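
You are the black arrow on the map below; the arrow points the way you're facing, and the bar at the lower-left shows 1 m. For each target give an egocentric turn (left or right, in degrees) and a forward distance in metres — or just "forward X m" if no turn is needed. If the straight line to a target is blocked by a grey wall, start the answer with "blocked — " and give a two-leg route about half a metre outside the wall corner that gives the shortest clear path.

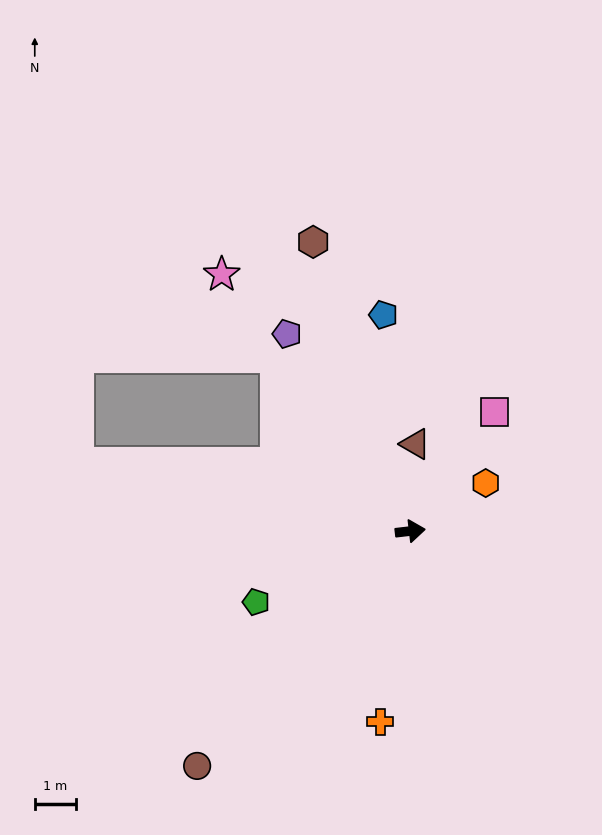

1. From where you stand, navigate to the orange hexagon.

turn left 26°, forward 2.2 m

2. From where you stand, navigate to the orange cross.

turn right 106°, forward 4.7 m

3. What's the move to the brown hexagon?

turn left 102°, forward 7.4 m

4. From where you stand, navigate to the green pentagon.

turn right 162°, forward 4.1 m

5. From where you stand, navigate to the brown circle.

turn right 139°, forward 7.7 m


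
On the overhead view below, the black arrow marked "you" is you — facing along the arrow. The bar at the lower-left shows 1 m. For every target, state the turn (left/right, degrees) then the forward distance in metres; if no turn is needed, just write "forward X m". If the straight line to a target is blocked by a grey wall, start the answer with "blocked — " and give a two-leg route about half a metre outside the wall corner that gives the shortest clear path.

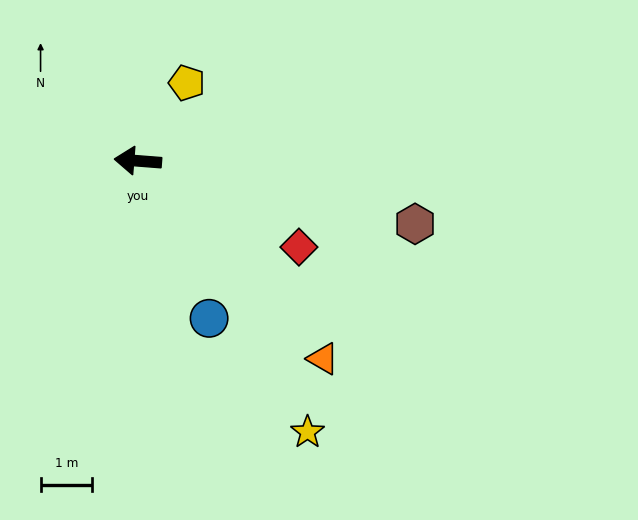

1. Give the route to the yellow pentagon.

turn right 118°, forward 1.8 m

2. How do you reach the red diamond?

turn left 156°, forward 3.5 m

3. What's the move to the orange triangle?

turn left 138°, forward 5.3 m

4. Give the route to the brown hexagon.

turn left 172°, forward 5.5 m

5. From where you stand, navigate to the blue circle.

turn left 119°, forward 3.4 m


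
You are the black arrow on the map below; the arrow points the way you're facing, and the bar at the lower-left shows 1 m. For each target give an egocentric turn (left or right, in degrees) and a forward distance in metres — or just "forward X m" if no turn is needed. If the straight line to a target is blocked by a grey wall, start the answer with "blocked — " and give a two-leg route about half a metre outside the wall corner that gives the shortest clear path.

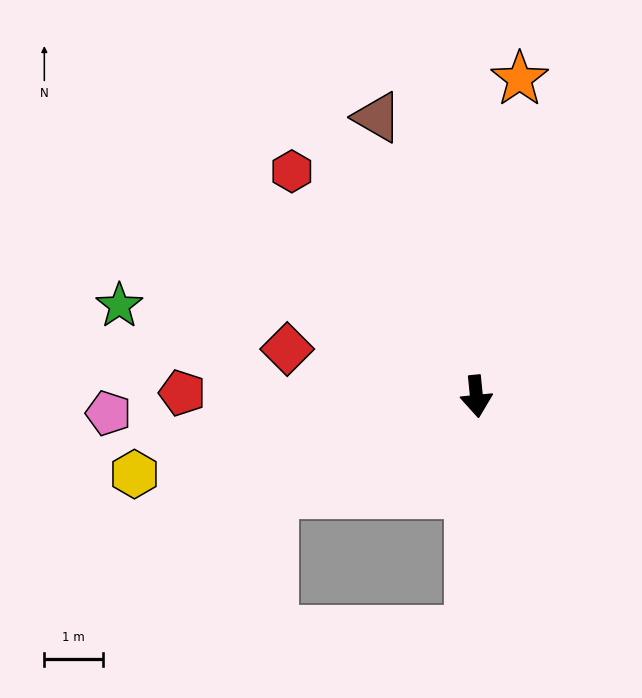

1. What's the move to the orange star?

turn left 167°, forward 5.5 m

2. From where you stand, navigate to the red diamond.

turn right 110°, forward 3.4 m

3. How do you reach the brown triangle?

turn right 166°, forward 5.1 m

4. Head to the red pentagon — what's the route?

turn right 96°, forward 5.1 m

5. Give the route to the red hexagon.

turn right 146°, forward 5.0 m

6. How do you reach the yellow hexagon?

turn right 83°, forward 6.0 m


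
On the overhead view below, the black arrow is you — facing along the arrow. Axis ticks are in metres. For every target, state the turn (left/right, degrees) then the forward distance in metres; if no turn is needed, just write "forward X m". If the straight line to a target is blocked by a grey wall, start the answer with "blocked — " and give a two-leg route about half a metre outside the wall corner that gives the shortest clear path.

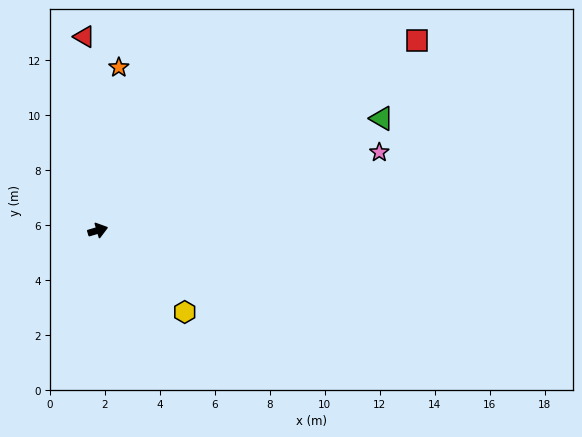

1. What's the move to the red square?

turn left 14°, forward 13.5 m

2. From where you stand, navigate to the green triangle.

turn left 5°, forward 11.1 m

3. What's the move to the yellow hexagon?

turn right 60°, forward 4.3 m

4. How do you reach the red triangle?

turn left 77°, forward 7.1 m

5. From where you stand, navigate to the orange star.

turn left 66°, forward 6.0 m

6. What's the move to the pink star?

forward 10.6 m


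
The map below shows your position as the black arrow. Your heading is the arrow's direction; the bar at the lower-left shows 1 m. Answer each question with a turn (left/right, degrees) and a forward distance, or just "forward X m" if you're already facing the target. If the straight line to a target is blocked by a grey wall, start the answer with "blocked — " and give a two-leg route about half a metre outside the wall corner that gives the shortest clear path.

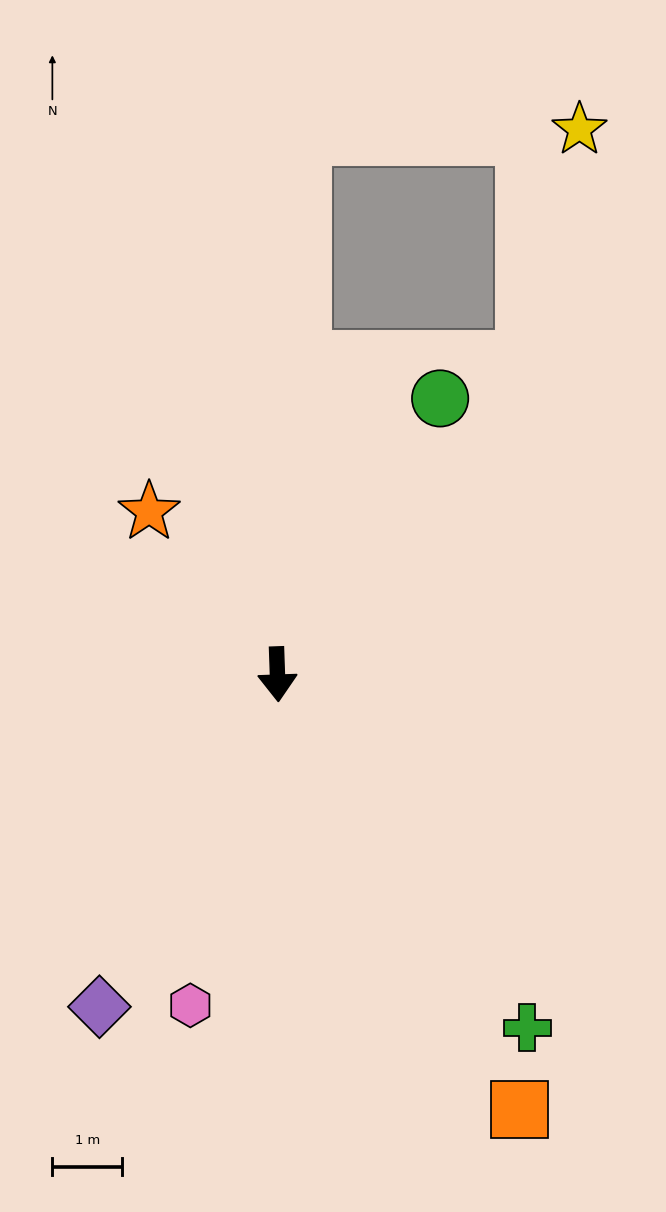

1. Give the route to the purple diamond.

turn right 30°, forward 5.4 m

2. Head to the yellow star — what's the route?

blocked — turn left 140°, forward 5.7 m, then turn left 25°, forward 3.4 m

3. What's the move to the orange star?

turn right 144°, forward 3.0 m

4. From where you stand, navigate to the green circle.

turn left 147°, forward 4.6 m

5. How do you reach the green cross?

turn left 33°, forward 6.2 m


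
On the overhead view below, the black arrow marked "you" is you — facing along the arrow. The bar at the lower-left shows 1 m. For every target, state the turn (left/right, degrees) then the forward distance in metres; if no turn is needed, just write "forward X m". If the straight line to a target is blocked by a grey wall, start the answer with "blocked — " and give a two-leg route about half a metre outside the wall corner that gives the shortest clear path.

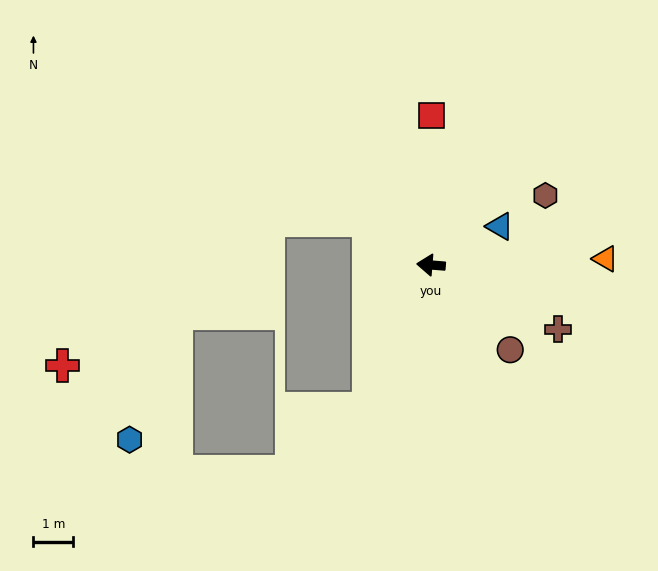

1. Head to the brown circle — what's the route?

turn left 138°, forward 2.9 m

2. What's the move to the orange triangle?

turn right 173°, forward 4.4 m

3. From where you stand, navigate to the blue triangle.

turn right 146°, forward 2.0 m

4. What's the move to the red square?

turn right 86°, forward 3.8 m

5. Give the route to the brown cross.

turn left 158°, forward 3.6 m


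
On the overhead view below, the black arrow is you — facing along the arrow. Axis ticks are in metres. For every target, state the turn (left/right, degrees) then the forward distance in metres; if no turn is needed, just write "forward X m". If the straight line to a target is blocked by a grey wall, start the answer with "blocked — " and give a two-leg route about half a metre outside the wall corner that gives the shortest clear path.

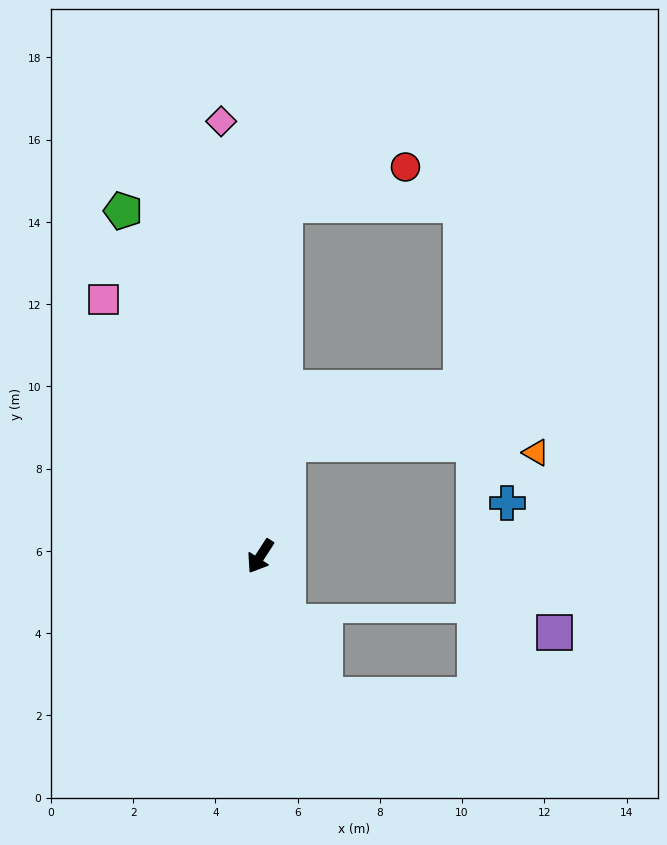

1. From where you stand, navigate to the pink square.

turn right 116°, forward 7.3 m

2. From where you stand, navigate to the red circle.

blocked — turn right 151°, forward 8.6 m, then turn right 69°, forward 3.1 m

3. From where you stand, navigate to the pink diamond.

turn right 142°, forward 10.6 m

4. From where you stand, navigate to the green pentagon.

turn right 125°, forward 9.0 m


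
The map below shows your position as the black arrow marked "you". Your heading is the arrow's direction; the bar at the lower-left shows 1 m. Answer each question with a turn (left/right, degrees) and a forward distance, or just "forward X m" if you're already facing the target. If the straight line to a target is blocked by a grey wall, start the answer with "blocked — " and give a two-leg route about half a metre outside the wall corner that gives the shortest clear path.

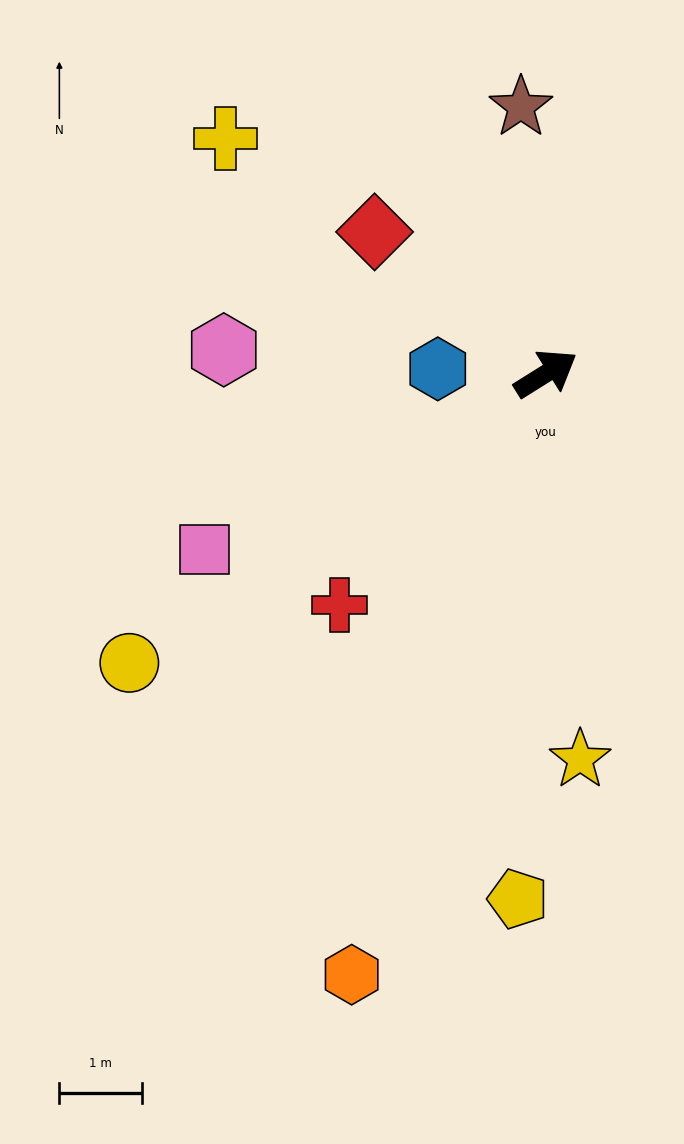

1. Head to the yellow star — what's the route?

turn right 117°, forward 4.7 m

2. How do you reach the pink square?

turn left 175°, forward 4.6 m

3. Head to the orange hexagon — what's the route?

turn right 140°, forward 7.6 m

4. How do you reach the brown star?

turn left 63°, forward 3.2 m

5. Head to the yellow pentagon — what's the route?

turn right 125°, forward 6.3 m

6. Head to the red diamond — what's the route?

turn left 108°, forward 2.7 m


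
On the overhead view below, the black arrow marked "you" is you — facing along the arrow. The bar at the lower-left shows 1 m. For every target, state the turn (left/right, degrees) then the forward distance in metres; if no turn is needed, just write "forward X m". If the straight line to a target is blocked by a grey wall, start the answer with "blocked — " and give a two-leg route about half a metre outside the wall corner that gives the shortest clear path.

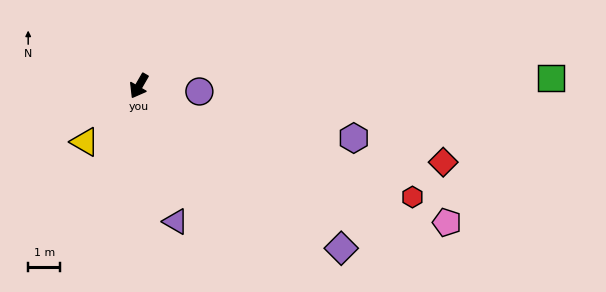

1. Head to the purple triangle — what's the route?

turn left 45°, forward 4.3 m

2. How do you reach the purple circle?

turn left 115°, forward 1.9 m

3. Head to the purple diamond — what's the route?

turn left 81°, forward 8.0 m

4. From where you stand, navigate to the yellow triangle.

turn right 14°, forward 2.4 m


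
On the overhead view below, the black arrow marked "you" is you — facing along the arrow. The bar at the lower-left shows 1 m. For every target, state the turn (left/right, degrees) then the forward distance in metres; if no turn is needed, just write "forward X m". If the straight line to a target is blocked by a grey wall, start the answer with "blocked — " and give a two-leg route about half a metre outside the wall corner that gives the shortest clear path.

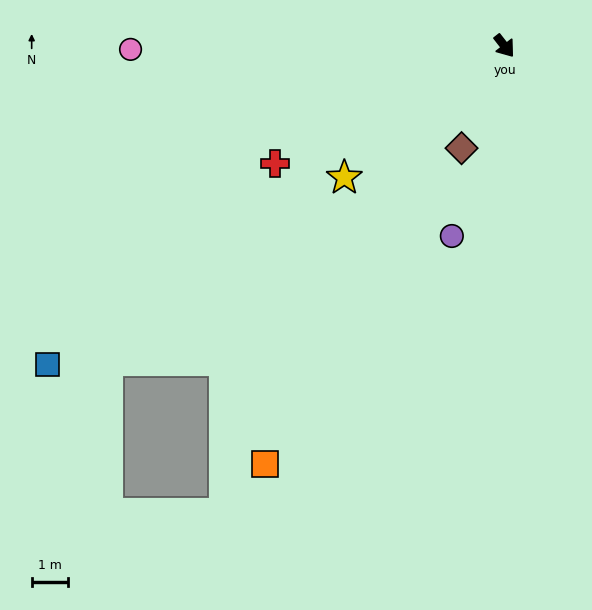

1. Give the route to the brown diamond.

turn right 61°, forward 3.1 m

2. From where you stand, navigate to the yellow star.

turn right 89°, forward 5.7 m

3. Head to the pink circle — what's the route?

turn right 127°, forward 10.3 m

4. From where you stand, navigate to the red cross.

turn right 101°, forward 7.1 m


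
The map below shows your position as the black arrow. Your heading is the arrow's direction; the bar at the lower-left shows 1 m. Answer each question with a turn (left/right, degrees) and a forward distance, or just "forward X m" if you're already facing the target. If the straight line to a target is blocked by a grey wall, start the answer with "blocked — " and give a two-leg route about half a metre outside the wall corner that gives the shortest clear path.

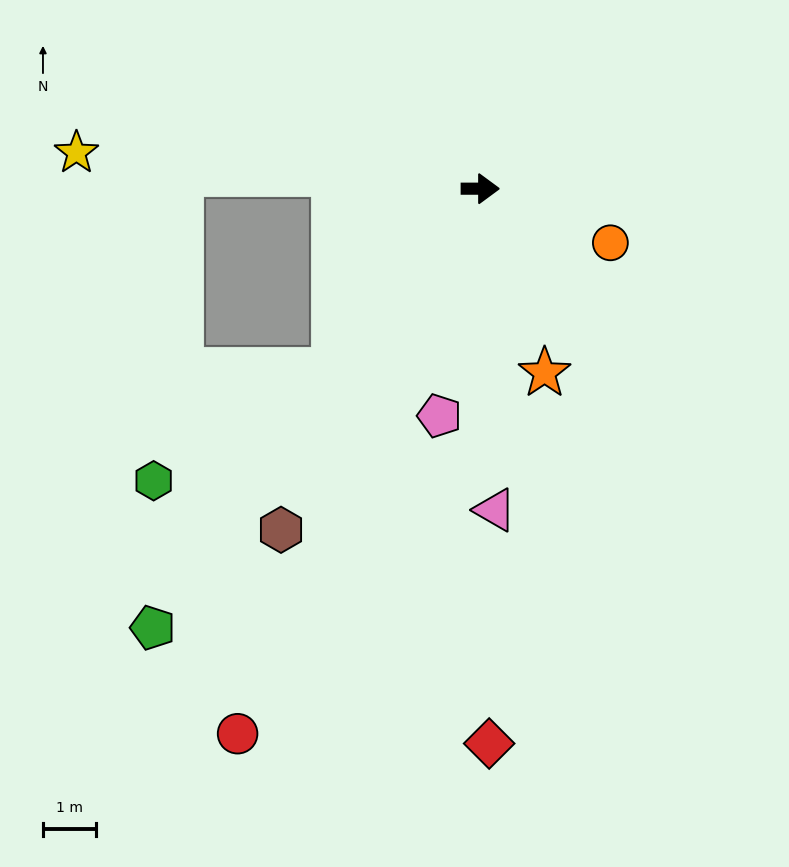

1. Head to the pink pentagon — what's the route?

turn right 100°, forward 4.4 m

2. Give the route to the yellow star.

turn left 175°, forward 7.7 m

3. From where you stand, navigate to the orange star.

turn right 71°, forward 3.7 m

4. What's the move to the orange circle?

turn right 23°, forward 2.7 m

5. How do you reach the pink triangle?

turn right 87°, forward 6.1 m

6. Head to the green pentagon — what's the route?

turn right 127°, forward 10.3 m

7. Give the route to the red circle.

turn right 114°, forward 11.3 m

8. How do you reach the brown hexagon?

turn right 120°, forward 7.5 m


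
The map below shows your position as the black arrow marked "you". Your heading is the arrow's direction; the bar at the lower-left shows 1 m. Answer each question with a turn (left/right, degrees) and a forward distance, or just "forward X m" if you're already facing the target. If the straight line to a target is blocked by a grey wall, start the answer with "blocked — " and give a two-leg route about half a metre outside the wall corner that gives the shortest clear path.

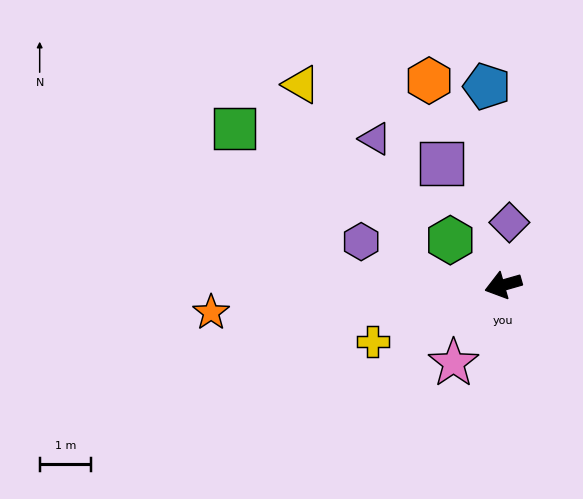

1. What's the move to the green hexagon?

turn right 56°, forward 1.4 m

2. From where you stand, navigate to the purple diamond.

turn right 112°, forward 1.2 m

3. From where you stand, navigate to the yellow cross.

turn left 7°, forward 2.8 m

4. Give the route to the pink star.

turn left 41°, forward 1.8 m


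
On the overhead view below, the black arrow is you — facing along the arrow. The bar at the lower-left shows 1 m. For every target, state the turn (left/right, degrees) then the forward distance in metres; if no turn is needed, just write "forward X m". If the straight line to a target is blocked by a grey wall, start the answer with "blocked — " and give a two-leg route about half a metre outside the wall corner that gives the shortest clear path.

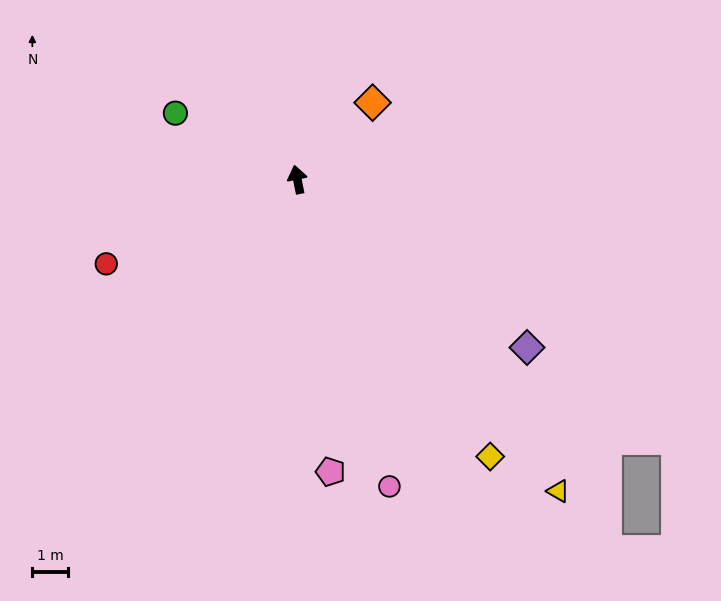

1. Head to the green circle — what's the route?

turn left 50°, forward 3.9 m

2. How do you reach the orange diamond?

turn right 56°, forward 3.0 m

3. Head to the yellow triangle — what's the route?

turn right 152°, forward 11.5 m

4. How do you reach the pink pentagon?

turn left 175°, forward 8.3 m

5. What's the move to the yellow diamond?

turn right 157°, forward 9.5 m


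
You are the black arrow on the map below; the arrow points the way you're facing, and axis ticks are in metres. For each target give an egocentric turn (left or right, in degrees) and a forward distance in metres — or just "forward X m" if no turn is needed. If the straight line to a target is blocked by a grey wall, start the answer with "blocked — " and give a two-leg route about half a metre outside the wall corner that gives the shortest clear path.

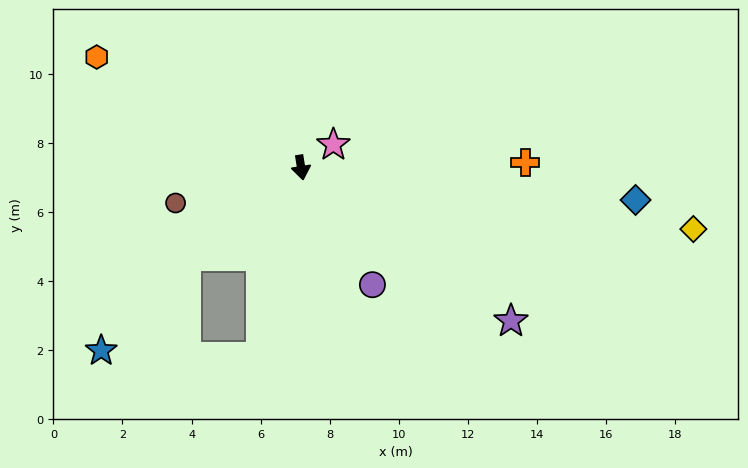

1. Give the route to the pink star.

turn left 116°, forward 1.1 m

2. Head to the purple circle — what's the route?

turn left 22°, forward 4.0 m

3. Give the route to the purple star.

turn left 45°, forward 7.5 m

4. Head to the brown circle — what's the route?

turn right 83°, forward 3.8 m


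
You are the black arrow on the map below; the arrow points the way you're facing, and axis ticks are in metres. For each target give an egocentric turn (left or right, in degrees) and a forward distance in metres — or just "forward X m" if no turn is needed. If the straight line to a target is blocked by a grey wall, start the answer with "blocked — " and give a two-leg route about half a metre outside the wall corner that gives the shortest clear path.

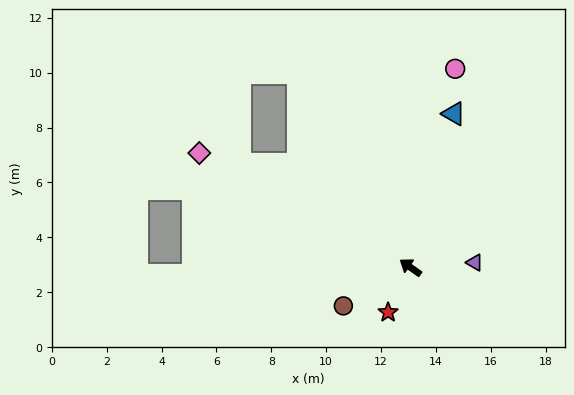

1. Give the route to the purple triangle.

turn right 140°, forward 2.3 m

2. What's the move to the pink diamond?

turn left 7°, forward 8.7 m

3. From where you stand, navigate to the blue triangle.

turn right 70°, forward 5.8 m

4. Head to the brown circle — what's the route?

turn left 65°, forward 2.8 m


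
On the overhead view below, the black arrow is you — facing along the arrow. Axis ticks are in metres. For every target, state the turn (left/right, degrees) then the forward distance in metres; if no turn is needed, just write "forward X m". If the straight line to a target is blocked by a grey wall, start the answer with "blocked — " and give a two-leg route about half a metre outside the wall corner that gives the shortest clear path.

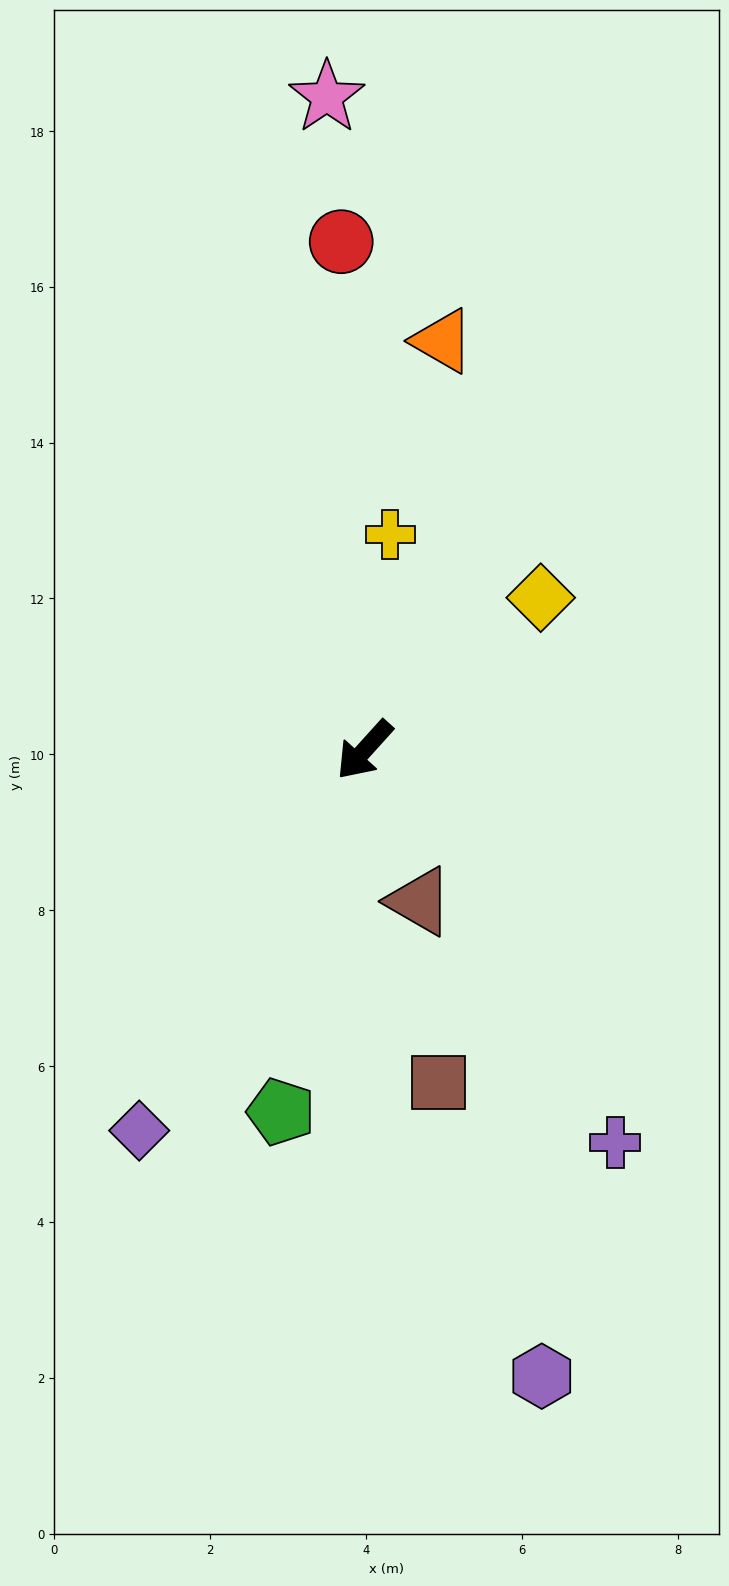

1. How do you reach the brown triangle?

turn left 62°, forward 2.1 m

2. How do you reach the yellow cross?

turn right 145°, forward 2.8 m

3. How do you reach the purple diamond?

turn left 11°, forward 5.7 m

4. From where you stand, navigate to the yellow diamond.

turn left 173°, forward 3.0 m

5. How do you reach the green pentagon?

turn left 29°, forward 4.8 m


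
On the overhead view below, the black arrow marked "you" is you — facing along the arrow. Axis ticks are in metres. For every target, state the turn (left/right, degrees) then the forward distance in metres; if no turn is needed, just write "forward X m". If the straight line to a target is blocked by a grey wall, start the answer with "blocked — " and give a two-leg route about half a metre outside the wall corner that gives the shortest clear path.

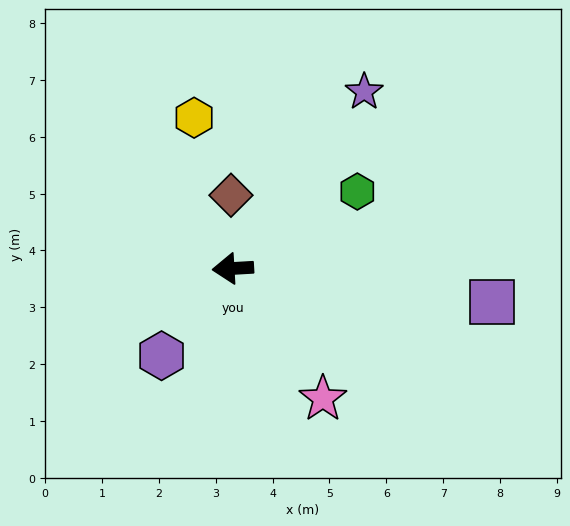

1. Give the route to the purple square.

turn left 169°, forward 4.6 m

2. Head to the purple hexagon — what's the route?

turn left 47°, forward 2.0 m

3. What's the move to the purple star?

turn right 130°, forward 3.9 m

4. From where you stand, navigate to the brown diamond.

turn right 92°, forward 1.3 m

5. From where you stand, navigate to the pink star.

turn left 121°, forward 2.8 m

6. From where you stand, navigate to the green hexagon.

turn right 152°, forward 2.6 m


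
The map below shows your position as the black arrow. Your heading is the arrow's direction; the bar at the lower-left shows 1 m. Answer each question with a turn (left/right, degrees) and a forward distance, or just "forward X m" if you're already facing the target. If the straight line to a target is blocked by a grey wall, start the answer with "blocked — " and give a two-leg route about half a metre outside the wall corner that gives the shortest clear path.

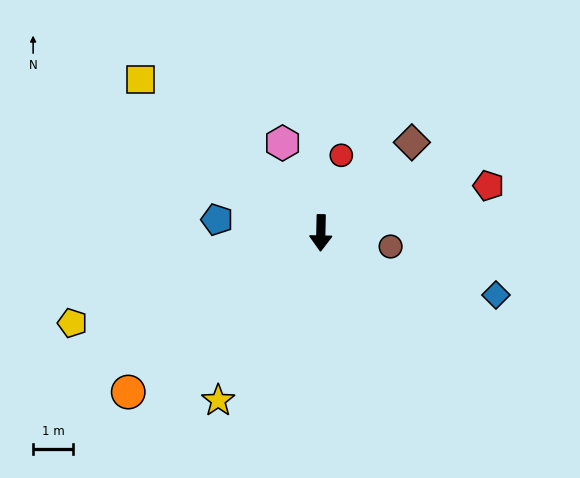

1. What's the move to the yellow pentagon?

turn right 69°, forward 6.7 m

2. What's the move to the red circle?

turn left 166°, forward 2.0 m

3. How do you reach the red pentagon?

turn left 107°, forward 4.4 m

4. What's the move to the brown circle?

turn left 80°, forward 1.8 m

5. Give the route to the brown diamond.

turn left 136°, forward 3.2 m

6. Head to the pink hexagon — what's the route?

turn right 156°, forward 2.5 m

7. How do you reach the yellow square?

turn right 129°, forward 6.0 m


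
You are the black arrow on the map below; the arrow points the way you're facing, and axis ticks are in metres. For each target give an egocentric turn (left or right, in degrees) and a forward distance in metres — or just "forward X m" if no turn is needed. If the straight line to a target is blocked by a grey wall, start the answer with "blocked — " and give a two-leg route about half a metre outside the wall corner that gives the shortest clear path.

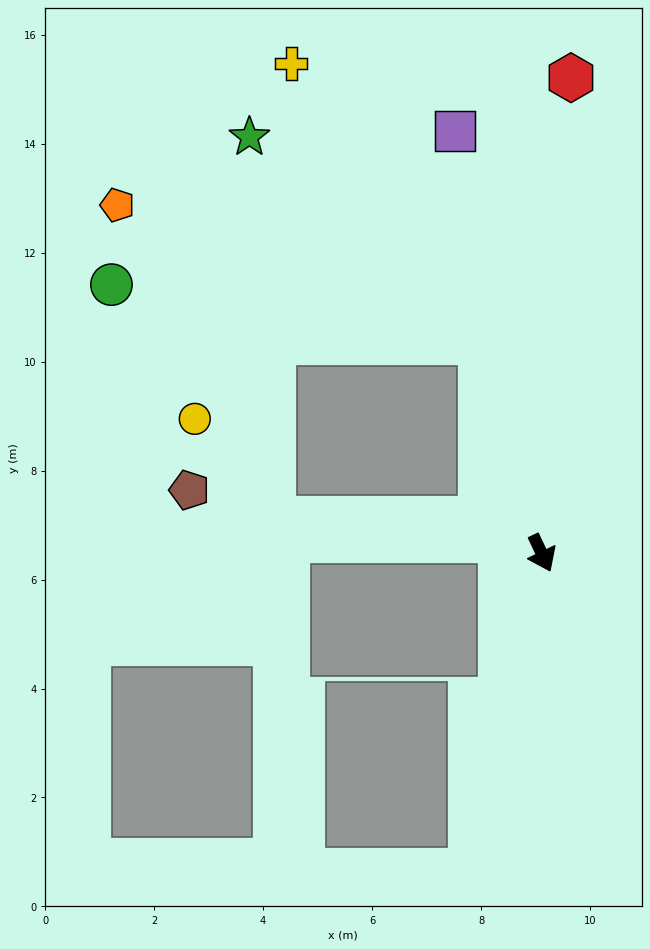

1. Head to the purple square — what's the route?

turn left 166°, forward 7.9 m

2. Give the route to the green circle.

blocked — turn left 171°, forward 4.0 m, then turn left 65°, forward 6.9 m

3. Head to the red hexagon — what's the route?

turn left 151°, forward 8.7 m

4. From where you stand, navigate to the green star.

blocked — turn left 171°, forward 4.0 m, then turn left 32°, forward 5.7 m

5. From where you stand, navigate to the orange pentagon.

blocked — turn left 171°, forward 4.0 m, then turn left 53°, forward 7.1 m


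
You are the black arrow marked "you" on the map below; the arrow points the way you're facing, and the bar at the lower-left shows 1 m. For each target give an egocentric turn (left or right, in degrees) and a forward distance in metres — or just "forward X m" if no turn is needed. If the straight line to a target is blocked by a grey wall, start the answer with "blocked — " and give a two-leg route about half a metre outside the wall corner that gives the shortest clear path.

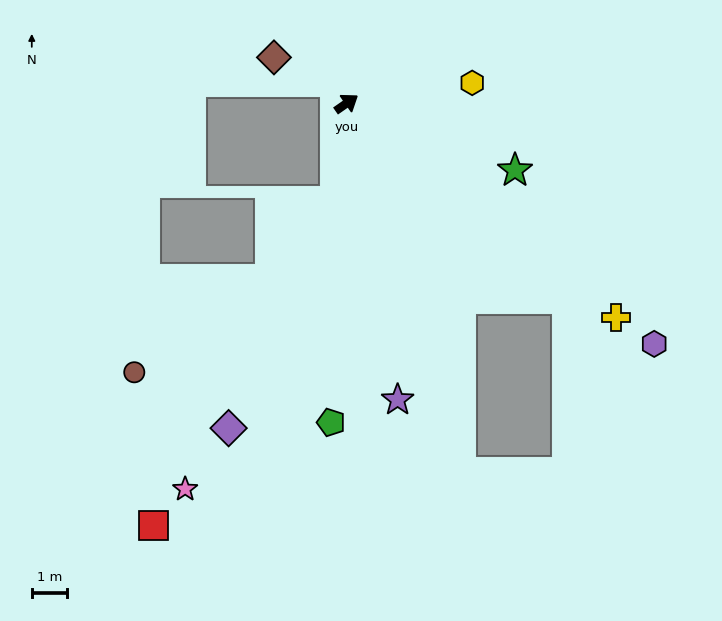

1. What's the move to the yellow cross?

turn right 73°, forward 9.7 m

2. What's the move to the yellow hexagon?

turn right 26°, forward 3.6 m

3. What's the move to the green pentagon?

turn right 128°, forward 9.0 m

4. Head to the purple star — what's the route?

turn right 115°, forward 8.5 m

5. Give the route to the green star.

turn right 56°, forward 5.1 m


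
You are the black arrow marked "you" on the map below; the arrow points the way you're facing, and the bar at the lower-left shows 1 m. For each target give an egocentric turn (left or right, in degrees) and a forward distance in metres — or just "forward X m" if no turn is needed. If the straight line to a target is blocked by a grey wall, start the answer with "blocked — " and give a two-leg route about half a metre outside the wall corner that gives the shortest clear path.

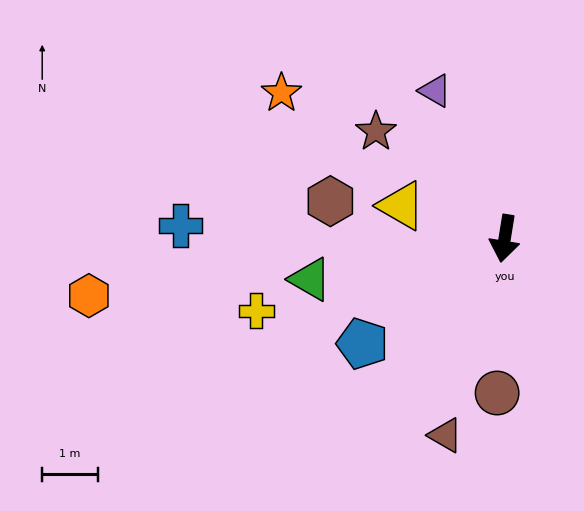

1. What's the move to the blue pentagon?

turn right 44°, forward 3.2 m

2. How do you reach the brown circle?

turn left 6°, forward 2.8 m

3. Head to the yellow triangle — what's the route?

turn right 98°, forward 2.0 m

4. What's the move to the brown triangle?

turn right 8°, forward 3.7 m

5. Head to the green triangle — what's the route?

turn right 69°, forward 3.6 m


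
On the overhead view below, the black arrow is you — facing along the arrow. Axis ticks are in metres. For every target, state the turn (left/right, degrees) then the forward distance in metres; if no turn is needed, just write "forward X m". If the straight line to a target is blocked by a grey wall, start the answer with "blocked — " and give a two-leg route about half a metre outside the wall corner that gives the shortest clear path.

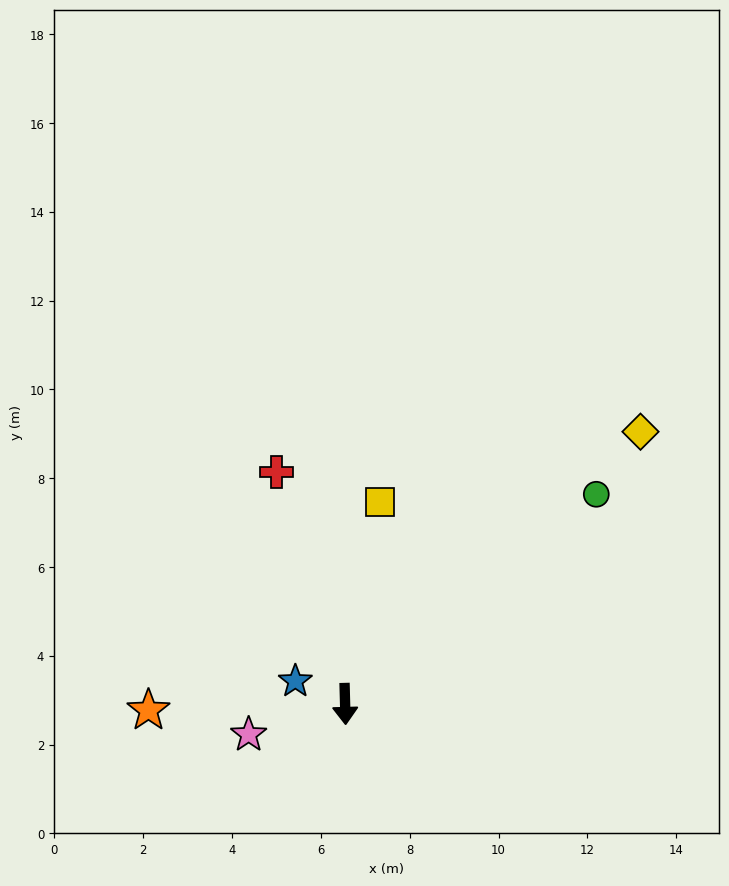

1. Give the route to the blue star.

turn right 116°, forward 1.2 m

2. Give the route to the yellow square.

turn left 169°, forward 4.6 m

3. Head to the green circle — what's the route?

turn left 128°, forward 7.4 m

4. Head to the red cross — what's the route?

turn right 165°, forward 5.4 m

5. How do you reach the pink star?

turn right 74°, forward 2.3 m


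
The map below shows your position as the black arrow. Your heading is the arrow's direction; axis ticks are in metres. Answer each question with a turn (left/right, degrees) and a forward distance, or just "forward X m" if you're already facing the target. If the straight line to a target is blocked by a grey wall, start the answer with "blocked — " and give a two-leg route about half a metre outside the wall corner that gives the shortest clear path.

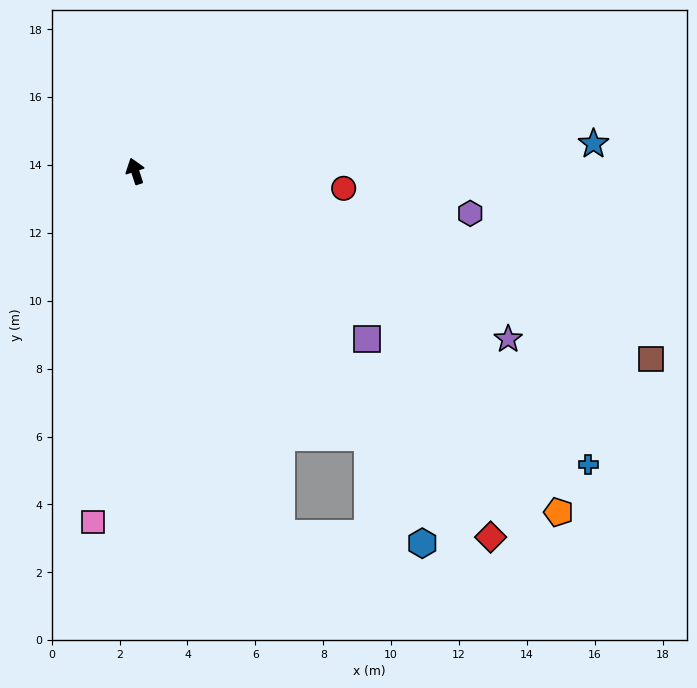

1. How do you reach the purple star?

turn right 132°, forward 12.1 m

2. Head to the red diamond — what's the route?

turn right 154°, forward 15.0 m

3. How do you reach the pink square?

turn left 155°, forward 10.4 m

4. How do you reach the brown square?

turn right 128°, forward 16.2 m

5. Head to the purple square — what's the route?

turn right 144°, forward 8.4 m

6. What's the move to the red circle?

turn right 113°, forward 6.2 m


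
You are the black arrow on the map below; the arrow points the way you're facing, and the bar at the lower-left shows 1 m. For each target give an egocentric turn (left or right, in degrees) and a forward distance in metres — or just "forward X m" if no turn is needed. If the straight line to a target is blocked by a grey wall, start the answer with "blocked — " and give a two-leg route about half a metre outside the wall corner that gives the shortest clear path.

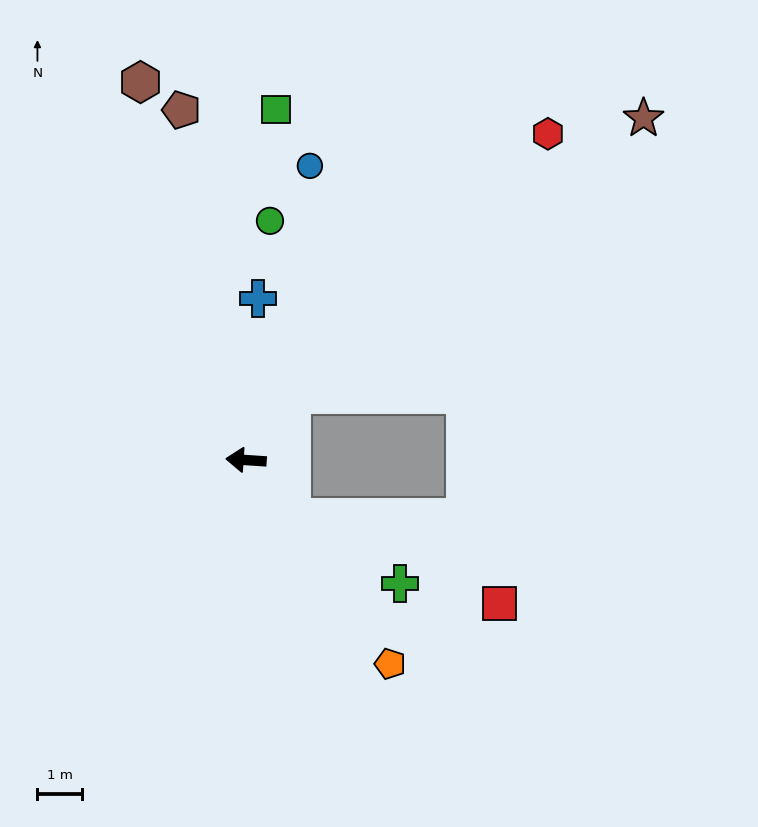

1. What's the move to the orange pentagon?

turn left 129°, forward 5.6 m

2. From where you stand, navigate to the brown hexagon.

turn right 71°, forward 8.8 m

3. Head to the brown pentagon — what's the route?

turn right 76°, forward 8.0 m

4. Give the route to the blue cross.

turn right 91°, forward 3.6 m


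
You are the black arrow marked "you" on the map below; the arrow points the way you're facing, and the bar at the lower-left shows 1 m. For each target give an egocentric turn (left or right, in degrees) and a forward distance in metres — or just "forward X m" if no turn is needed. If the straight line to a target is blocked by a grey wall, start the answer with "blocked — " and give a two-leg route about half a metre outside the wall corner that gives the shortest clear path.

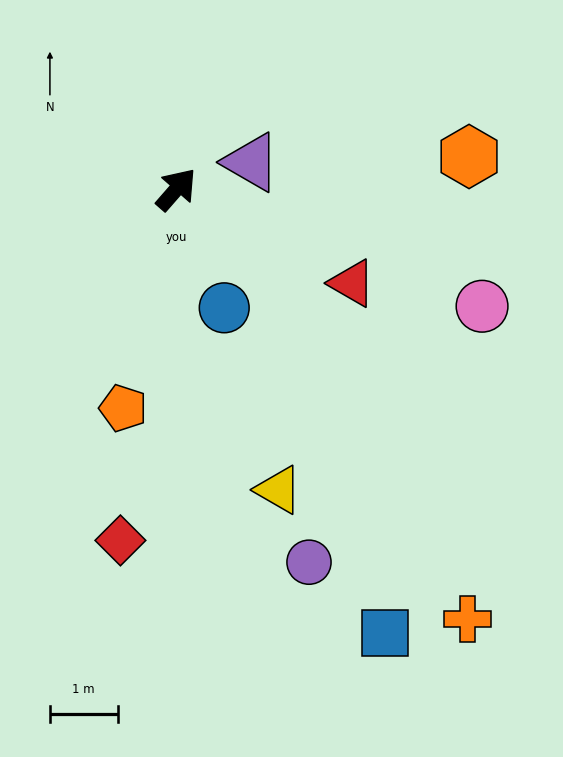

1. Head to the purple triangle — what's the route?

turn right 29°, forward 1.2 m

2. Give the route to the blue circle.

turn right 117°, forward 1.9 m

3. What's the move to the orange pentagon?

turn right 153°, forward 3.3 m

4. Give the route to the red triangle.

turn right 77°, forward 2.9 m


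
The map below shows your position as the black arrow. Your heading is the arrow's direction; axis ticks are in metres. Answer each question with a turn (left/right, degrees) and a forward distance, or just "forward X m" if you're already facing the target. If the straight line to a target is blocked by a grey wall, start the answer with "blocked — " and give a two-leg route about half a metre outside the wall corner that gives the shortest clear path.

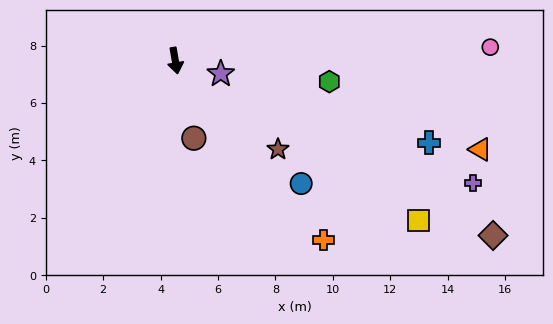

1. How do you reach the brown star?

turn left 39°, forward 4.7 m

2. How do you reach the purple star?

turn left 64°, forward 1.6 m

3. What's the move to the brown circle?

turn left 4°, forward 2.8 m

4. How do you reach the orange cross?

turn left 30°, forward 8.1 m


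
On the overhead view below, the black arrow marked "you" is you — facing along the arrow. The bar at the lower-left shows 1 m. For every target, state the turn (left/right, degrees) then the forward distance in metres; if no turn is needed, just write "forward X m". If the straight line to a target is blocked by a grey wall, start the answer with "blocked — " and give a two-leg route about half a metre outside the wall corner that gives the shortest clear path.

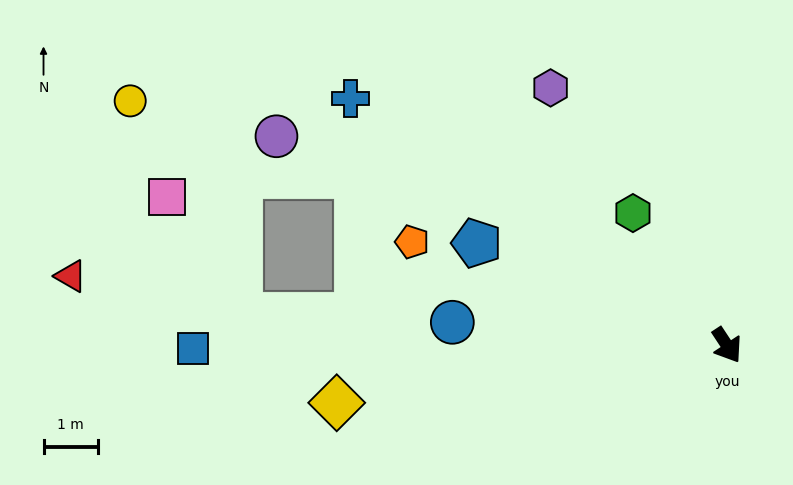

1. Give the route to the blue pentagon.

turn right 146°, forward 5.0 m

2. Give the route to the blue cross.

turn right 157°, forward 8.3 m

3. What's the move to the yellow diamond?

turn right 115°, forward 7.3 m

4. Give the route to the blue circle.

turn right 128°, forward 5.1 m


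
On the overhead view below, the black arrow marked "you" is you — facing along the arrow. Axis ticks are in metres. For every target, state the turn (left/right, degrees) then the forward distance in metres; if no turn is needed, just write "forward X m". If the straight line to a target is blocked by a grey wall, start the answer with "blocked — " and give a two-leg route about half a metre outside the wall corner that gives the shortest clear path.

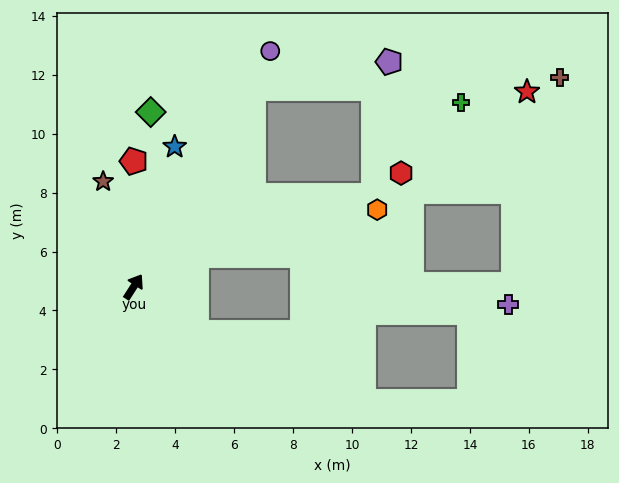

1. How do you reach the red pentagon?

turn left 33°, forward 4.3 m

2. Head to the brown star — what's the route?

turn left 49°, forward 3.7 m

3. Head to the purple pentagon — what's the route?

blocked — forward 7.8 m, then turn right 46°, forward 4.7 m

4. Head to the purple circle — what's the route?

turn left 3°, forward 9.2 m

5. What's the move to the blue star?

turn left 16°, forward 4.9 m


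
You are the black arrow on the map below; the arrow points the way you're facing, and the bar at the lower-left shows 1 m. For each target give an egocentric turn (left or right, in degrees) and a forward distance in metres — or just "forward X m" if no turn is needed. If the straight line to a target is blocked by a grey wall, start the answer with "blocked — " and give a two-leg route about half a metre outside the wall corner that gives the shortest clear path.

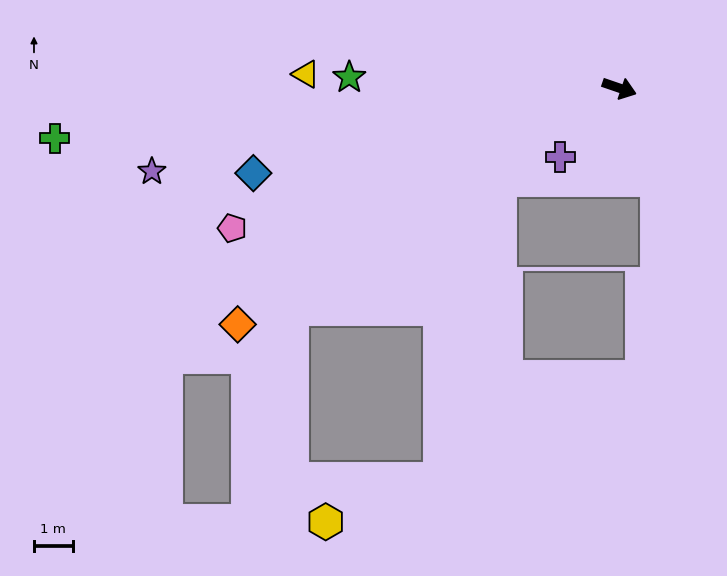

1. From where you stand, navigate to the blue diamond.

turn right 148°, forward 9.7 m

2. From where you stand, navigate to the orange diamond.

turn right 129°, forward 11.6 m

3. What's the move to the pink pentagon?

turn right 141°, forward 10.6 m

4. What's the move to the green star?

turn right 163°, forward 7.0 m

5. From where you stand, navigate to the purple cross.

turn right 112°, forward 2.3 m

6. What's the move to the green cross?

turn right 156°, forward 14.6 m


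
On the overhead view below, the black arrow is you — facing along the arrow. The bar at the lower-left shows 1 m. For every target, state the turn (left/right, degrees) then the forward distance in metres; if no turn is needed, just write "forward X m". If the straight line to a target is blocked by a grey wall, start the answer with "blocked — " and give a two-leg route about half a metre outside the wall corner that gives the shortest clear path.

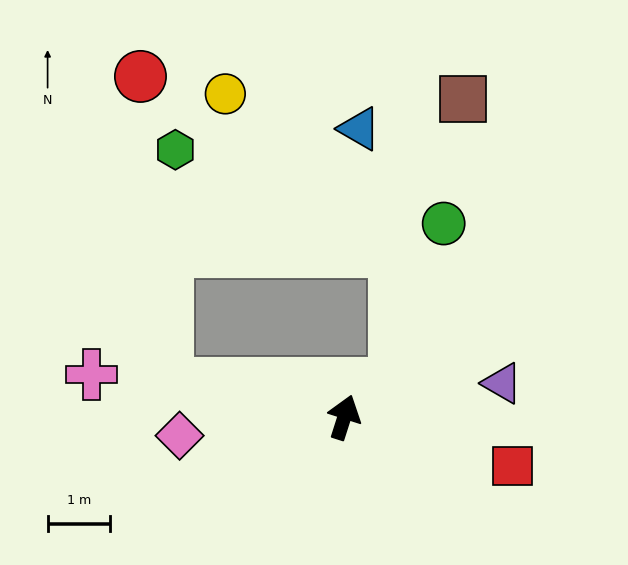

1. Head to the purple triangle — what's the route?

turn right 60°, forward 2.6 m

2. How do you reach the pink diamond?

turn left 114°, forward 2.7 m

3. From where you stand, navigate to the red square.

turn right 88°, forward 2.8 m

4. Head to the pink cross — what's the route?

turn left 98°, forward 4.1 m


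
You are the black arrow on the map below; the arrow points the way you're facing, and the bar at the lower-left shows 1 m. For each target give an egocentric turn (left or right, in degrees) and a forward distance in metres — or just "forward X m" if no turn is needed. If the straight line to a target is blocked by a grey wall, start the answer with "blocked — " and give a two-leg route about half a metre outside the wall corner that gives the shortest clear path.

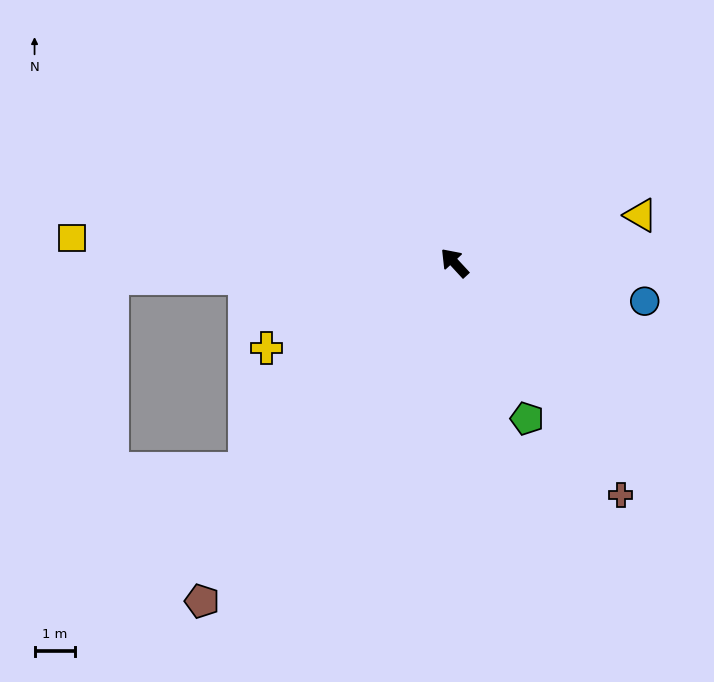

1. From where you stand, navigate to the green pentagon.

turn left 162°, forward 4.3 m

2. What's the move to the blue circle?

turn right 144°, forward 4.8 m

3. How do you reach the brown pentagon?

turn left 101°, forward 10.5 m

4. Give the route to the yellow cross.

turn left 72°, forward 5.1 m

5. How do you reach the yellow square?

turn left 44°, forward 9.6 m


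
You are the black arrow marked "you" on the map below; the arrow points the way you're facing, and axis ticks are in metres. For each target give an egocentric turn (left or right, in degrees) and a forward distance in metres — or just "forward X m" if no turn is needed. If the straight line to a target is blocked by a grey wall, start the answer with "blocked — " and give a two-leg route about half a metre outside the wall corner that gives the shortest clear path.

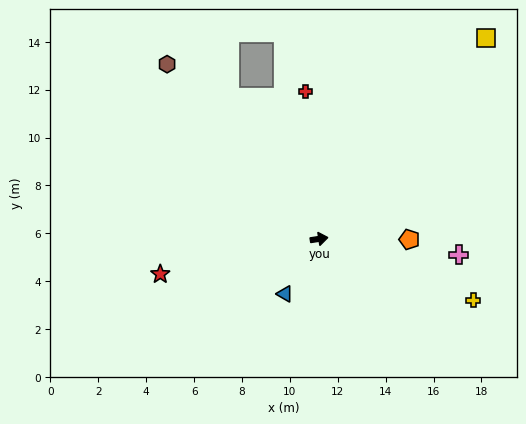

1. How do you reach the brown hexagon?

turn left 122°, forward 9.7 m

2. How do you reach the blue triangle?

turn right 131°, forward 2.7 m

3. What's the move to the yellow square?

turn left 42°, forward 10.9 m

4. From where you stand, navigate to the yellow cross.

turn right 30°, forward 6.9 m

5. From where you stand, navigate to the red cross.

turn left 86°, forward 6.2 m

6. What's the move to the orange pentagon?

turn right 9°, forward 3.8 m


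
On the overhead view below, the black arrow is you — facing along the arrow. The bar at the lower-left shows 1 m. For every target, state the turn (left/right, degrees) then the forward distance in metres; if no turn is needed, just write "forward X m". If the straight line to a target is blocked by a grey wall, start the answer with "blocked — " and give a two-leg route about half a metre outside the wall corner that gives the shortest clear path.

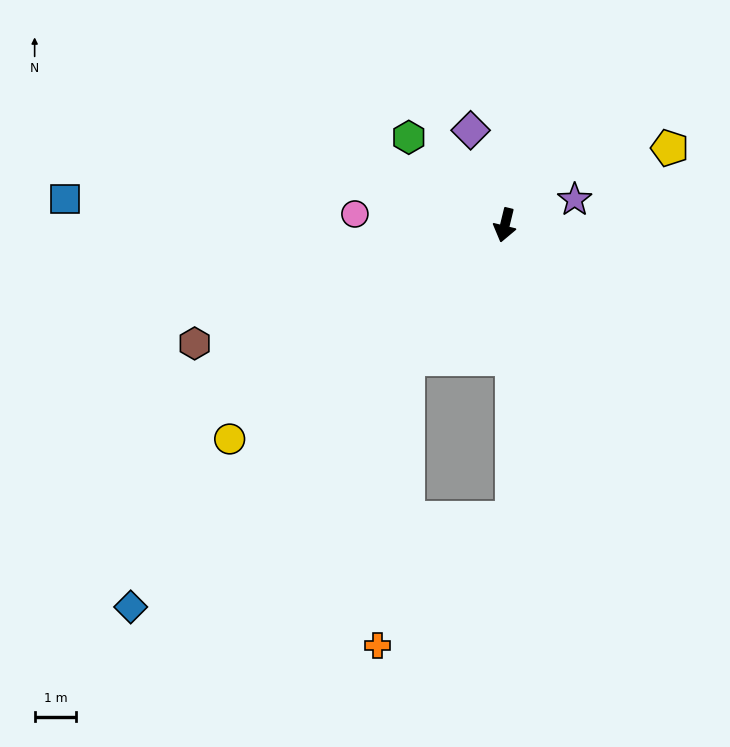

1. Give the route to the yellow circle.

turn right 38°, forward 8.4 m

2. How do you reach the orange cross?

blocked — turn right 22°, forward 4.0 m, then turn left 30°, forward 7.0 m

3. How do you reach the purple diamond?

turn right 146°, forward 2.4 m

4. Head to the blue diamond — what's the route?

turn right 31°, forward 12.9 m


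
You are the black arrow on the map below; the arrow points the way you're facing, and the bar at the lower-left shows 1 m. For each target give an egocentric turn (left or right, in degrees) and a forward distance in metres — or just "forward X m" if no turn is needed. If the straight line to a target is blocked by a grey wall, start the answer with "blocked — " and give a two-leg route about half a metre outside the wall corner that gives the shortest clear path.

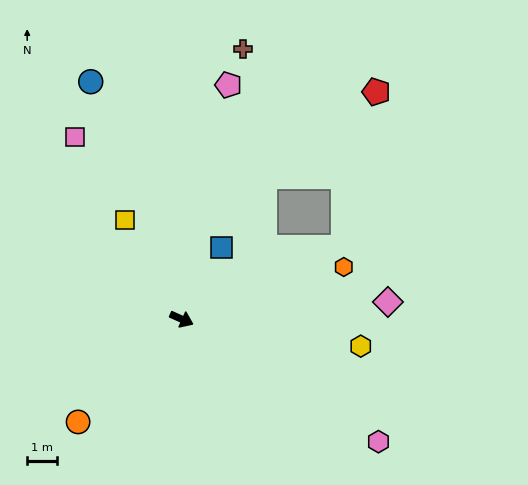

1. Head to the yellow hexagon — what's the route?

turn left 16°, forward 6.0 m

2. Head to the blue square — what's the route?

turn left 85°, forward 2.7 m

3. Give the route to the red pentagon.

blocked — turn left 48°, forward 5.9 m, then turn left 54°, forward 5.3 m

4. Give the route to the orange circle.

turn right 111°, forward 4.9 m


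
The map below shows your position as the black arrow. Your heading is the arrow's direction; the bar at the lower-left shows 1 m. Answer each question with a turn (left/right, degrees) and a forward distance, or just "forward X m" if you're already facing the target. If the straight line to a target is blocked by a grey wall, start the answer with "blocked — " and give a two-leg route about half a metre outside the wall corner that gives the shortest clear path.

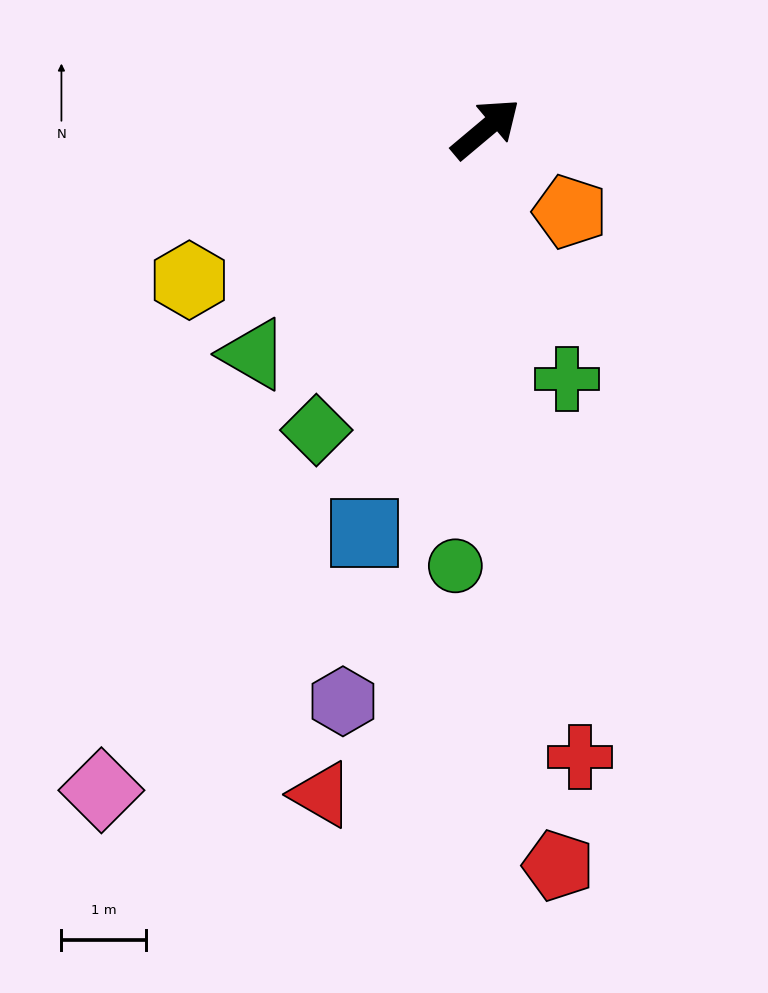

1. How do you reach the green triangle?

turn right 176°, forward 3.8 m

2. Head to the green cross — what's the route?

turn right 112°, forward 3.1 m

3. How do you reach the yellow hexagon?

turn left 167°, forward 3.9 m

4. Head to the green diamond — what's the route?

turn right 159°, forward 4.1 m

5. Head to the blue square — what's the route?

turn right 147°, forward 5.0 m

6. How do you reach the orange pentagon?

turn right 85°, forward 1.4 m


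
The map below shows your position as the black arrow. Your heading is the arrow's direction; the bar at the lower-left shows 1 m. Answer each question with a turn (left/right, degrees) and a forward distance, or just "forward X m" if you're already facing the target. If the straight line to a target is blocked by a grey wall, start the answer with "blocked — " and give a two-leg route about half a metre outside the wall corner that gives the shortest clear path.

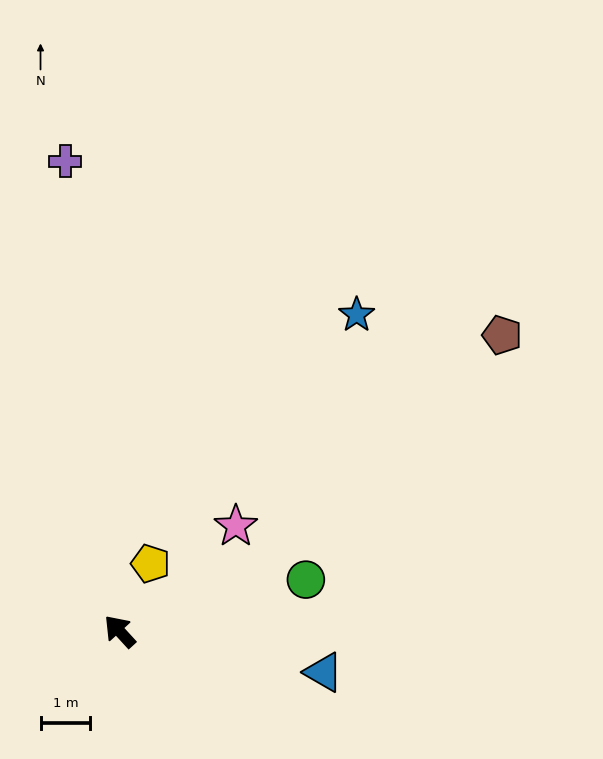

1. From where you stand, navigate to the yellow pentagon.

turn right 67°, forward 1.5 m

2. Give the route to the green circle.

turn right 117°, forward 3.9 m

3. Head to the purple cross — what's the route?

turn right 36°, forward 9.5 m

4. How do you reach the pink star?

turn right 90°, forward 3.1 m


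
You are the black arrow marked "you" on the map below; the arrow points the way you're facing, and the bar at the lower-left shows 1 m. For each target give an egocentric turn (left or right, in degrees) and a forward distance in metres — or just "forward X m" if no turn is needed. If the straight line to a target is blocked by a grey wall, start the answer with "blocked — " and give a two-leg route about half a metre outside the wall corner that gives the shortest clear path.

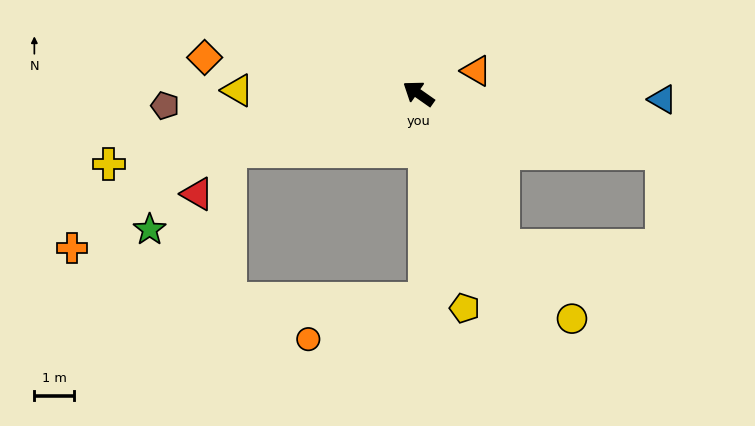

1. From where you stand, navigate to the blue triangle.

turn right 146°, forward 6.1 m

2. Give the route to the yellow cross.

turn left 48°, forward 7.9 m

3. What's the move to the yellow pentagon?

turn left 137°, forward 5.5 m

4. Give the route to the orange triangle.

turn right 123°, forward 1.5 m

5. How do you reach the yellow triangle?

turn left 34°, forward 4.5 m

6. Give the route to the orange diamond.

turn left 25°, forward 5.4 m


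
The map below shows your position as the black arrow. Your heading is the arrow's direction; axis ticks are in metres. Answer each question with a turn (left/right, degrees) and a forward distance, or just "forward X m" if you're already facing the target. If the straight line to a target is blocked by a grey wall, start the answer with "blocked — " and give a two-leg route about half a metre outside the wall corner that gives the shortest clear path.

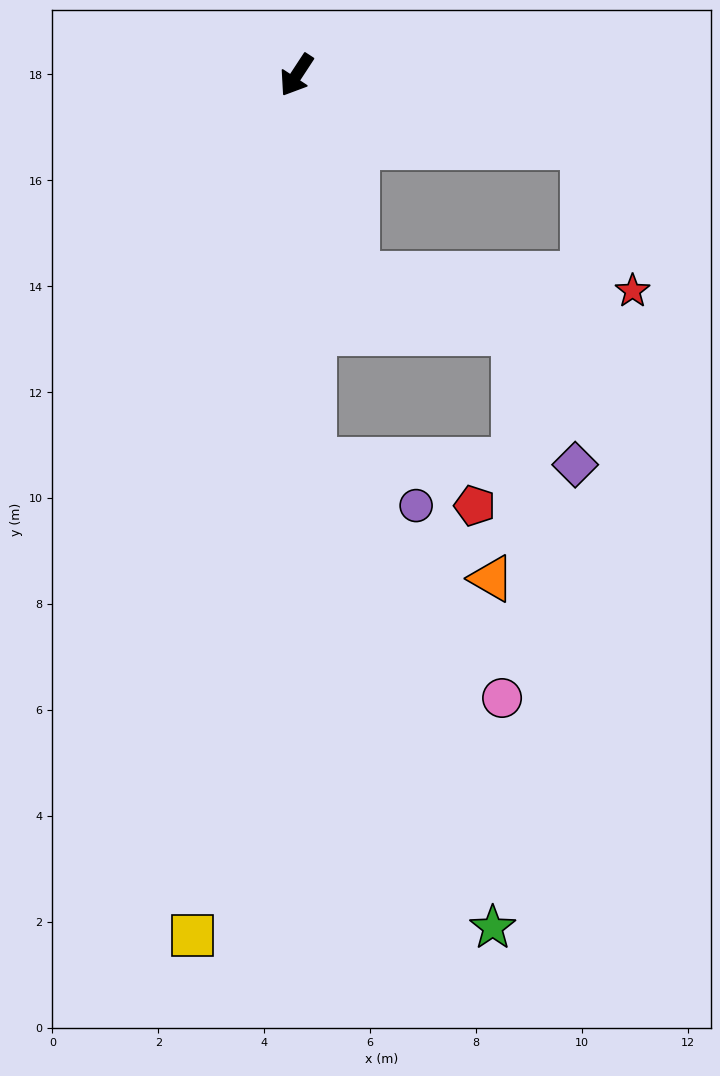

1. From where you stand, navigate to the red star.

blocked — turn left 109°, forward 5.6 m, then turn right 57°, forward 2.9 m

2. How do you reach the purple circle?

blocked — turn left 36°, forward 7.3 m, then turn left 63°, forward 2.1 m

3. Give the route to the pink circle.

blocked — turn left 36°, forward 7.3 m, then turn left 36°, forward 5.7 m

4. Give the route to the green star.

blocked — turn left 36°, forward 7.3 m, then turn left 18°, forward 9.4 m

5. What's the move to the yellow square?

turn left 26°, forward 16.4 m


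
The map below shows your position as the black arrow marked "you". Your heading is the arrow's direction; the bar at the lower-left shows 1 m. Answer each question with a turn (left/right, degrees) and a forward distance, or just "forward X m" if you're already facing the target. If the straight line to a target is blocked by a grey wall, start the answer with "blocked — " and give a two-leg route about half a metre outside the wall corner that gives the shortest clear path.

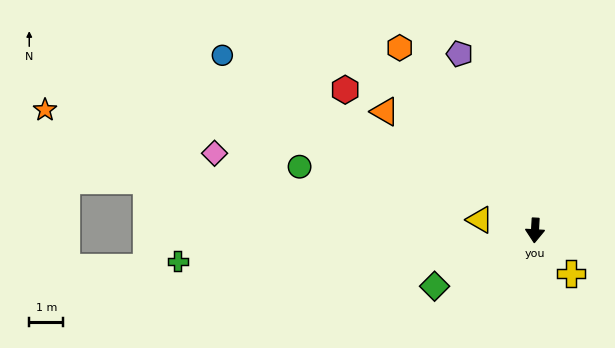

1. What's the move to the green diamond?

turn right 58°, forward 3.4 m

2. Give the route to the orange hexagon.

turn right 140°, forward 6.7 m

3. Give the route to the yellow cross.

turn left 43°, forward 1.6 m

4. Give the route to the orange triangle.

turn right 125°, forward 5.6 m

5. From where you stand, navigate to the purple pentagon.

turn right 154°, forward 5.6 m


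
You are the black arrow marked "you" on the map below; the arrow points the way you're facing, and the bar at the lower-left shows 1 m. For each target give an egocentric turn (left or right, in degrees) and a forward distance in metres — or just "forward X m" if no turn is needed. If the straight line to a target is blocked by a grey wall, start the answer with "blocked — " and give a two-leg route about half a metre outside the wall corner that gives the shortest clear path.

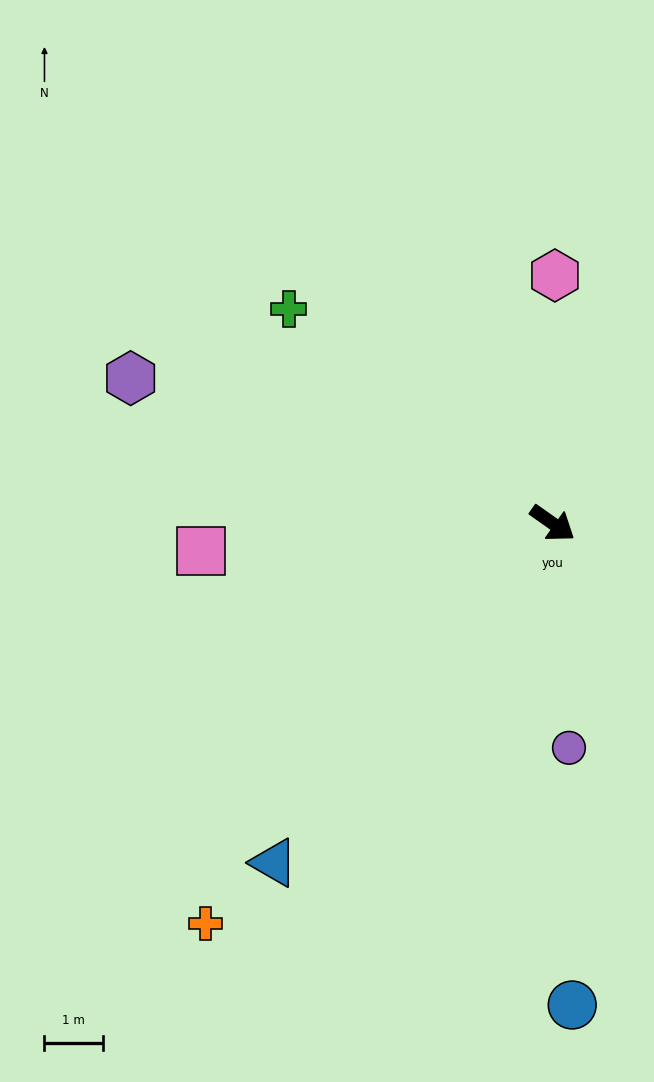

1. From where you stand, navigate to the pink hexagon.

turn left 125°, forward 4.3 m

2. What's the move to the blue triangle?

turn right 94°, forward 7.5 m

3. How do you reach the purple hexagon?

turn right 164°, forward 7.7 m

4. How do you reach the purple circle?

turn right 51°, forward 3.9 m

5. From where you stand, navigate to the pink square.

turn right 140°, forward 6.1 m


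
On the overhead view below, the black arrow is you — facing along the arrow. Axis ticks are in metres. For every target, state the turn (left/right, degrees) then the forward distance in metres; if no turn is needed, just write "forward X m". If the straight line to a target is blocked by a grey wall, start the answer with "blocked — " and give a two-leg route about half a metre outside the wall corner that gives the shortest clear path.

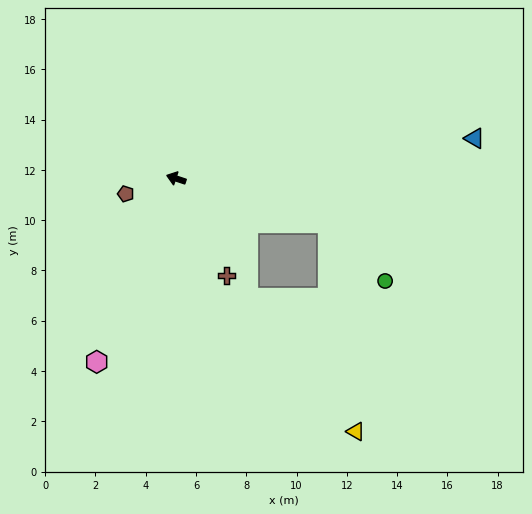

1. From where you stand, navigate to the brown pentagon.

turn left 35°, forward 2.1 m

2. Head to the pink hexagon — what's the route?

turn left 85°, forward 7.9 m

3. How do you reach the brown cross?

turn left 136°, forward 4.3 m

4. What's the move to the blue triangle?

turn right 154°, forward 12.0 m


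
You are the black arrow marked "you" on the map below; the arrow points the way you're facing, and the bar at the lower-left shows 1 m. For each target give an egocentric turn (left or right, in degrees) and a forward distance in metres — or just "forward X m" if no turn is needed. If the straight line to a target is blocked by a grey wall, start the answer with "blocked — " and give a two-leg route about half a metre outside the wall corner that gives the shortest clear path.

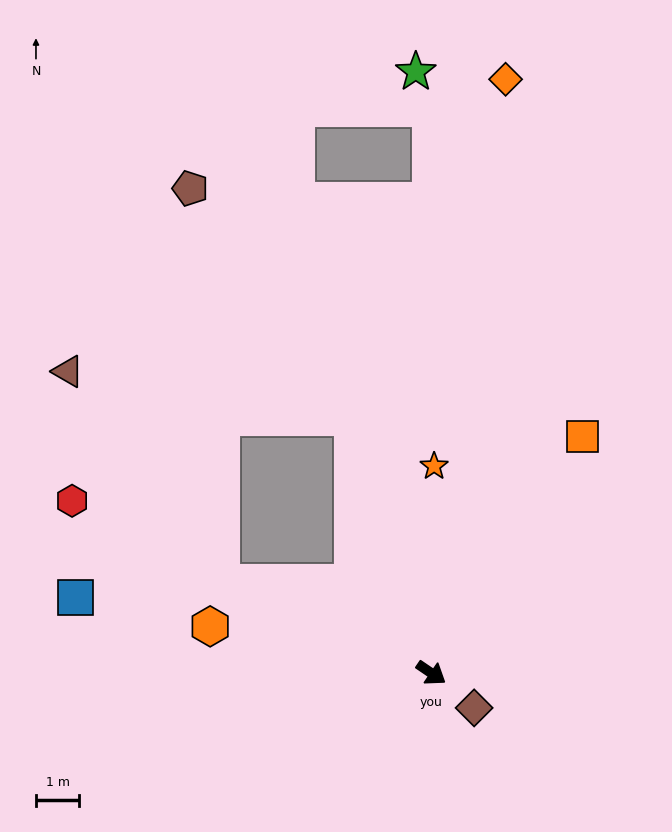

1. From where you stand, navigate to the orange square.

turn left 92°, forward 6.5 m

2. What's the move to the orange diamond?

turn left 117°, forward 13.8 m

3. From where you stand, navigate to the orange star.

turn left 123°, forward 4.8 m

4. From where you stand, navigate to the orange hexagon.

turn right 158°, forward 5.2 m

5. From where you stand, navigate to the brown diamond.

turn right 5°, forward 1.3 m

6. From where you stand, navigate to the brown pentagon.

blocked — turn left 141°, forward 6.2 m, then turn left 19°, forward 6.5 m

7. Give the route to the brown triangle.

blocked — turn right 169°, forward 5.3 m, then turn right 31°, forward 6.0 m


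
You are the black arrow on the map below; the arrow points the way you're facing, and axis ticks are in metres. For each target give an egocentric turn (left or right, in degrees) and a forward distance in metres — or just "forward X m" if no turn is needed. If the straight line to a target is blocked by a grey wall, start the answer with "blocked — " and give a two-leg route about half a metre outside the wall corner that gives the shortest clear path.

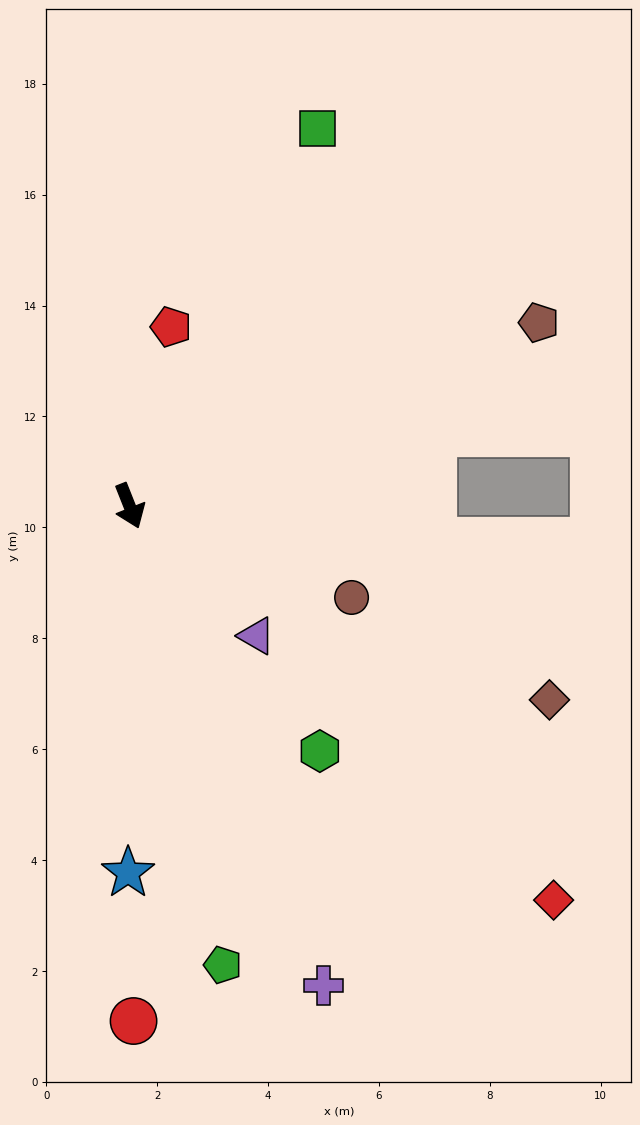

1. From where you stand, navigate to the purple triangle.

turn left 23°, forward 3.3 m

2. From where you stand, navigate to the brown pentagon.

turn left 92°, forward 8.1 m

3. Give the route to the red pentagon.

turn left 145°, forward 3.3 m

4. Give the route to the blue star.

turn right 22°, forward 6.6 m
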